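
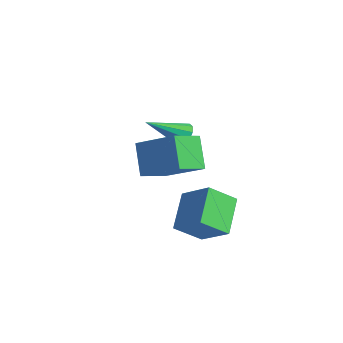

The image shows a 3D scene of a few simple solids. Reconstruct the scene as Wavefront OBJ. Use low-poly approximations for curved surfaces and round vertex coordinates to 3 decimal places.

v 0.687 0.097 -1.701
v 2.024 0.454 -0.73
v 1.052 1.226 -2.618
v 2.389 1.583 -1.648
v 1.731 -1.063 -2.712
v 3.068 -0.706 -1.742
v 2.096 0.066 -3.63
v 3.433 0.423 -2.659
v 0.634 -2.081 2.039
v 2.3 -1.406 3.085
v 0.461 -0.762 1.463
v 2.127 -0.086 2.51
v 1.573 -2.494 0.81
v 3.239 -1.818 1.857
v 1.4 -1.174 0.235
v 3.066 -0.499 1.281
v -2.124 2.213 -0.424
v -1.934 2.484 0.112
v -2.756 0.667 0.584
v -2.302 2.592 0.047
v -2.602 2.555 -0.198
v -2.72 2.387 -0.53
v -2.61 2.153 -0.82
v -2.314 1.941 -0.959
v -1.946 1.833 -0.894
v -1.645 1.87 -0.649
v -1.528 2.038 -0.317
v -1.638 2.272 -0.027
f 2 4 1
f 5 2 1
f 1 4 3
f 3 5 1
f 2 8 4
f 6 2 5
f 6 8 2
f 4 8 3
f 7 5 3
f 3 8 7
f 7 6 5
f 8 6 7
f 10 12 9
f 13 10 9
f 9 12 11
f 11 13 9
f 10 16 12
f 14 10 13
f 14 16 10
f 12 16 11
f 15 13 11
f 11 16 15
f 15 14 13
f 16 14 15
f 18 17 20
f 18 20 19
f 20 17 21
f 20 21 19
f 21 17 22
f 21 22 19
f 22 17 23
f 22 23 19
f 23 17 24
f 23 24 19
f 24 17 25
f 24 25 19
f 25 17 26
f 25 26 19
f 26 17 27
f 26 27 19
f 27 17 28
f 27 28 19
f 28 17 18
f 28 18 19



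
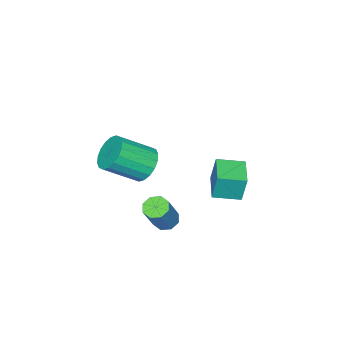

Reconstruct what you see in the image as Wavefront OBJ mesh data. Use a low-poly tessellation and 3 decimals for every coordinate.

v 3.118 1.305 0.17
v 3.732 1.143 -0.679
v 5.096 0.032 0.522
v 4.482 0.195 1.37
v 3.903 1.545 -0.501
v 5.267 0.434 0.7
v 3.918 1.9 -0.19
v 5.283 0.789 1.01
v 3.775 2.137 0.192
v 5.14 1.026 1.392
v 3.502 2.209 0.569
v 4.866 1.098 1.77
v 3.153 2.102 0.868
v 4.517 0.992 2.068
v 2.796 1.838 1.028
v 4.161 0.727 2.229
v 2.504 1.468 1.018
v 3.868 0.357 2.219
v 2.333 1.066 0.84
v 3.697 -0.045 2.041
v 2.317 0.711 0.53
v 3.682 -0.4 1.73
v 2.46 0.474 0.148
v 3.825 -0.637 1.348
v 2.734 0.402 -0.23
v 4.098 -0.709 0.971
v 3.083 0.508 -0.528
v 4.447 -0.602 0.672
v 3.439 0.773 -0.689
v 4.804 -0.338 0.512
v 3.018 2.492 -3.476
v 3.594 2.632 -3.848
v 4.698 2.909 -2.036
v 4.122 2.768 -1.664
v 3.306 3.072 -3.741
v 4.411 3.349 -1.929
v 2.85 3.171 -3.478
v 3.955 3.448 -1.666
v 2.492 2.873 -3.214
v 3.597 3.149 -1.402
v 2.442 2.351 -3.104
v 3.546 2.628 -1.292
v 2.729 1.911 -3.211
v 3.834 2.188 -1.399
v 3.185 1.812 -3.474
v 4.29 2.089 -1.662
v 3.543 2.111 -3.738
v 4.648 2.387 -1.926
v -3.004 2.503 -4.287
v -3.055 2.803 -2.675
v -1.705 3.602 -4.45
v -1.756 3.903 -2.839
v -2.004 1.357 -4.041
v -2.055 1.658 -2.43
v -0.705 2.457 -4.205
v -0.756 2.757 -2.593
f 2 1 5
f 2 5 3
f 3 5 6
f 3 6 4
f 5 1 7
f 5 7 6
f 6 7 8
f 6 8 4
f 7 1 9
f 7 9 8
f 8 9 10
f 8 10 4
f 9 1 11
f 9 11 10
f 10 11 12
f 10 12 4
f 11 1 13
f 11 13 12
f 12 13 14
f 12 14 4
f 13 1 15
f 13 15 14
f 14 15 16
f 14 16 4
f 15 1 17
f 15 17 16
f 16 17 18
f 16 18 4
f 17 1 19
f 17 19 18
f 18 19 20
f 18 20 4
f 19 1 21
f 19 21 20
f 20 21 22
f 20 22 4
f 21 1 23
f 21 23 22
f 22 23 24
f 22 24 4
f 23 1 25
f 23 25 24
f 24 25 26
f 24 26 4
f 25 1 27
f 25 27 26
f 26 27 28
f 26 28 4
f 27 1 29
f 27 29 28
f 28 29 30
f 28 30 4
f 29 1 2
f 29 2 30
f 30 2 3
f 30 3 4
f 32 31 35
f 32 35 33
f 33 35 36
f 33 36 34
f 35 31 37
f 35 37 36
f 36 37 38
f 36 38 34
f 37 31 39
f 37 39 38
f 38 39 40
f 38 40 34
f 39 31 41
f 39 41 40
f 40 41 42
f 40 42 34
f 41 31 43
f 41 43 42
f 42 43 44
f 42 44 34
f 43 31 45
f 43 45 44
f 44 45 46
f 44 46 34
f 45 31 47
f 45 47 46
f 46 47 48
f 46 48 34
f 47 31 32
f 47 32 48
f 48 32 33
f 48 33 34
f 50 52 49
f 53 50 49
f 49 52 51
f 51 53 49
f 50 56 52
f 54 50 53
f 54 56 50
f 52 56 51
f 55 53 51
f 51 56 55
f 55 54 53
f 56 54 55



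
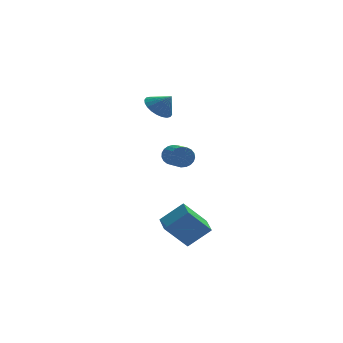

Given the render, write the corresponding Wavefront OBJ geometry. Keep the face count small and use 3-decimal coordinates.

v 0.3 -2.284 -5.006
v -0.995 -2.367 -3.51
v 0.274 -0.975 -4.955
v -1.02 -1.058 -3.459
v 1.6 -2.302 -3.881
v 0.306 -2.385 -2.385
v 1.575 -0.993 -3.83
v 0.28 -1.076 -2.334
v 0.608 3.785 -0.838
v 0.894 4.03 -0.212
v 1.138 2.579 0.243
v 0.852 2.335 -0.382
v 0.6 4.003 -0.141
v 0.844 2.552 0.315
v 0.308 3.938 -0.19
v 0.552 2.487 0.265
v 0.067 3.847 -0.351
v 0.311 2.396 0.104
v -0.08 3.745 -0.596
v 0.164 2.295 -0.141
v -0.108 3.651 -0.883
v 0.136 2.2 -0.428
v -0.012 3.579 -1.162
v 0.232 2.128 -0.707
v 0.19 3.543 -1.385
v 0.435 2.092 -0.93
v 0.466 3.549 -1.514
v 0.71 2.098 -1.058
v 0.765 3.596 -1.525
v 1.009 2.145 -1.07
v 1.038 3.676 -1.418
v 1.282 2.225 -0.962
v 1.236 3.774 -1.21
v 1.48 2.323 -0.754
v 1.326 3.875 -0.938
v 1.57 2.424 -0.482
v 1.291 3.96 -0.648
v 1.535 2.509 -0.193
v 1.138 4.015 -0.392
v 1.383 2.564 0.064
v -0.362 3.196 3.211
v 0.237 2.761 2.6
v 0.322 2.824 4.149
v 0.391 3.102 2.623
v 0.43 3.457 2.736
v 0.348 3.772 2.92
v 0.159 4 3.149
v -0.11 4.105 3.388
v -0.418 4.072 3.599
v -0.717 3.906 3.751
v -0.962 3.632 3.821
v -1.116 3.291 3.798
v -1.155 2.936 3.686
v -1.073 2.62 3.501
v -0.884 2.392 3.272
v -0.614 2.287 3.034
v -0.307 2.32 2.823
v -0.008 2.486 2.67
f 2 4 1
f 5 2 1
f 1 4 3
f 3 5 1
f 2 8 4
f 6 2 5
f 6 8 2
f 4 8 3
f 7 5 3
f 3 8 7
f 7 6 5
f 8 6 7
f 10 9 13
f 10 13 11
f 11 13 14
f 11 14 12
f 13 9 15
f 13 15 14
f 14 15 16
f 14 16 12
f 15 9 17
f 15 17 16
f 16 17 18
f 16 18 12
f 17 9 19
f 17 19 18
f 18 19 20
f 18 20 12
f 19 9 21
f 19 21 20
f 20 21 22
f 20 22 12
f 21 9 23
f 21 23 22
f 22 23 24
f 22 24 12
f 23 9 25
f 23 25 24
f 24 25 26
f 24 26 12
f 25 9 27
f 25 27 26
f 26 27 28
f 26 28 12
f 27 9 29
f 27 29 28
f 28 29 30
f 28 30 12
f 29 9 31
f 29 31 30
f 30 31 32
f 30 32 12
f 31 9 33
f 31 33 32
f 32 33 34
f 32 34 12
f 33 9 35
f 33 35 34
f 34 35 36
f 34 36 12
f 35 9 37
f 35 37 36
f 36 37 38
f 36 38 12
f 37 9 39
f 37 39 38
f 38 39 40
f 38 40 12
f 39 9 10
f 39 10 40
f 40 10 11
f 40 11 12
f 42 41 44
f 42 44 43
f 44 41 45
f 44 45 43
f 45 41 46
f 45 46 43
f 46 41 47
f 46 47 43
f 47 41 48
f 47 48 43
f 48 41 49
f 48 49 43
f 49 41 50
f 49 50 43
f 50 41 51
f 50 51 43
f 51 41 52
f 51 52 43
f 52 41 53
f 52 53 43
f 53 41 54
f 53 54 43
f 54 41 55
f 54 55 43
f 55 41 56
f 55 56 43
f 56 41 57
f 56 57 43
f 57 41 58
f 57 58 43
f 58 41 42
f 58 42 43



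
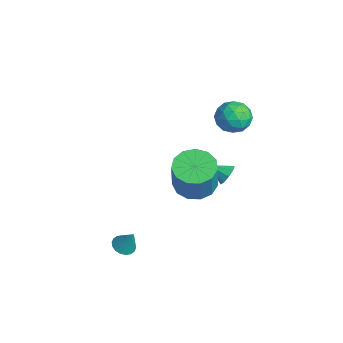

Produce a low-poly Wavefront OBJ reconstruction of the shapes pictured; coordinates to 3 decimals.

v 1.282 -3.222 -4.44
v 1.774 -3.55 -4.542
v 1.738 -2.878 -3.34
v 1.839 -3.312 -4.643
v 1.794 -3.056 -4.705
v 1.647 -2.833 -4.714
v 1.428 -2.687 -4.668
v 1.18 -2.647 -4.578
v 0.952 -2.721 -4.46
v 0.79 -2.895 -4.339
v 0.725 -3.133 -4.237
v 0.77 -3.389 -4.176
v 0.917 -3.612 -4.167
v 1.136 -3.757 -4.212
v 1.384 -3.797 -4.302
v 1.612 -3.723 -4.42
v 0.298 0.583 -1.741
v 1.287 0.506 -2.142
v 2.011 0.219 -0.3
v 1.022 0.297 0.101
v 1.2 1.089 -2.017
v 1.924 0.803 -0.175
v 0.826 1.512 -1.804
v 1.55 1.225 0.038
v 0.285 1.64 -1.571
v 1.009 1.353 0.271
v -0.253 1.432 -1.393
v 0.472 1.145 0.45
v -0.615 0.955 -1.324
v 0.109 0.668 0.518
v -0.687 0.36 -1.389
v 0.037 0.073 0.454
v -0.447 -0.164 -1.565
v 0.277 -0.451 0.278
v 0.03 -0.451 -1.797
v 0.754 -0.738 0.045
v 0.592 -0.409 -2.011
v 1.316 -0.696 -0.169
v 1.06 -0.053 -2.14
v 1.785 -0.339 -0.298
v -0.12 3.403 2.441
v 0.618 3.097 1.953
v -0.698 2.003 2.447
v 0.04 1.697 1.959
v 0.147 1.97 2.848
v 0.504 2.835 2.844
v -0.584 2.265 1.556
v -0.227 3.13 1.552
v 0.331 2.393 1.406
v 0.783 2.211 2.205
v -0.863 2.889 2.195
v -0.411 2.707 2.994
v 0.3 3.373 2.196
v -0.38 1.727 2.204
v -0.317 1.888 2.726
v 0.117 1.707 2.44
v 0.233 3.219 2.72
v 0.666 3.039 2.433
v 0.39 2.376 2.96
v -0.746 2.061 1.967
v -0.313 1.881 1.68
v -0.197 3.393 1.96
v 0.237 3.212 1.674
v -0.47 2.724 1.44
v 0.564 2.779 1.588
v 0.225 1.956 1.592
v -0.142 2.291 1.355
v 0.068 2.799 1.352
v 0.83 2.672 2.058
v 0.491 1.849 2.062
v 0.554 2.009 2.584
v 0.763 2.518 2.582
v 0.661 2.258 1.736
v -0.571 3.251 2.338
v -0.91 2.428 2.342
v -0.843 2.582 1.818
v -0.634 3.091 1.816
v -0.305 3.144 2.808
v -0.644 2.321 2.812
v -0.148 2.301 3.048
v 0.062 2.809 3.045
v -0.741 2.842 2.664
v -1.913 3.03 -3.725
v -1.62 3.197 -3.181
v -2.427 2.27 -3.215
v -1.994 3.421 -3.225
v -2.329 3.462 -3.503
v -2.47 3.3 -3.885
v -2.35 3.012 -4.192
v -2.025 2.732 -4.281
v -1.648 2.592 -4.109
v -1.394 2.656 -3.758
v -1.383 2.895 -3.392
f 2 1 4
f 2 4 3
f 4 1 5
f 4 5 3
f 5 1 6
f 5 6 3
f 6 1 7
f 6 7 3
f 7 1 8
f 7 8 3
f 8 1 9
f 8 9 3
f 9 1 10
f 9 10 3
f 10 1 11
f 10 11 3
f 11 1 12
f 11 12 3
f 12 1 13
f 12 13 3
f 13 1 14
f 13 14 3
f 14 1 15
f 14 15 3
f 15 1 16
f 15 16 3
f 16 1 2
f 16 2 3
f 18 17 21
f 18 21 19
f 19 21 22
f 19 22 20
f 21 17 23
f 21 23 22
f 22 23 24
f 22 24 20
f 23 17 25
f 23 25 24
f 24 25 26
f 24 26 20
f 25 17 27
f 25 27 26
f 26 27 28
f 26 28 20
f 27 17 29
f 27 29 28
f 28 29 30
f 28 30 20
f 29 17 31
f 29 31 30
f 30 31 32
f 30 32 20
f 31 17 33
f 31 33 32
f 32 33 34
f 32 34 20
f 33 17 35
f 33 35 34
f 34 35 36
f 34 36 20
f 35 17 37
f 35 37 36
f 36 37 38
f 36 38 20
f 37 17 39
f 37 39 38
f 38 39 40
f 38 40 20
f 39 17 18
f 39 18 40
f 40 18 19
f 40 19 20
f 41 78 57
f 78 52 81
f 57 81 46
f 78 81 57
f 41 57 53
f 57 46 58
f 53 58 42
f 57 58 53
f 41 53 62
f 53 42 63
f 62 63 48
f 53 63 62
f 41 62 74
f 62 48 77
f 74 77 51
f 62 77 74
f 41 74 78
f 74 51 82
f 78 82 52
f 74 82 78
f 42 58 69
f 58 46 72
f 69 72 50
f 58 72 69
f 46 81 59
f 81 52 80
f 59 80 45
f 81 80 59
f 52 82 79
f 82 51 75
f 79 75 43
f 82 75 79
f 51 77 76
f 77 48 64
f 76 64 47
f 77 64 76
f 48 63 68
f 63 42 65
f 68 65 49
f 63 65 68
f 44 70 56
f 70 50 71
f 56 71 45
f 70 71 56
f 44 56 54
f 56 45 55
f 54 55 43
f 56 55 54
f 44 54 61
f 54 43 60
f 61 60 47
f 54 60 61
f 44 61 66
f 61 47 67
f 66 67 49
f 61 67 66
f 44 66 70
f 66 49 73
f 70 73 50
f 66 73 70
f 45 71 59
f 71 50 72
f 59 72 46
f 71 72 59
f 43 55 79
f 55 45 80
f 79 80 52
f 55 80 79
f 47 60 76
f 60 43 75
f 76 75 51
f 60 75 76
f 49 67 68
f 67 47 64
f 68 64 48
f 67 64 68
f 50 73 69
f 73 49 65
f 69 65 42
f 73 65 69
f 84 83 86
f 84 86 85
f 86 83 87
f 86 87 85
f 87 83 88
f 87 88 85
f 88 83 89
f 88 89 85
f 89 83 90
f 89 90 85
f 90 83 91
f 90 91 85
f 91 83 92
f 91 92 85
f 92 83 93
f 92 93 85
f 93 83 84
f 93 84 85



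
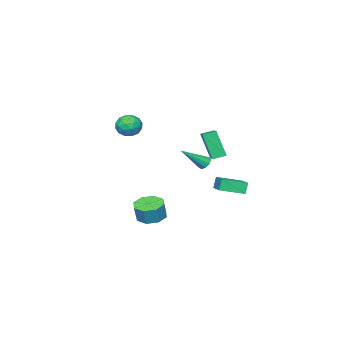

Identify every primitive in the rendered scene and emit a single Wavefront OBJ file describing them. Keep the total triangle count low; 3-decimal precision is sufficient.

v -3.058 -1.869 -1.014
v -2.707 -1.801 -1.377
v -1.682 -2.511 0.194
v -2.739 -1.51 -1.187
v -2.92 -1.388 -0.915
v -3.165 -1.49 -0.689
v -3.361 -1.769 -0.616
v -3.414 -2.095 -0.728
v -3.301 -2.315 -0.974
v -3.074 -2.326 -1.239
v -2.839 -2.123 -1.398
v 3.848 -0.524 3.959
v 4.135 -1.014 4.536
v 3.505 -1.566 3.244
v 3.792 -2.056 3.821
v 3.126 -1.617 3.958
v 3.338 -0.973 4.4
v 4.302 -1.607 3.38
v 4.514 -0.963 3.822
v 4.416 -1.683 4.178
v 3.689 -1.689 4.535
v 3.951 -0.891 3.245
v 3.224 -0.897 3.602
v 4.021 -0.677 4.31
v 3.619 -1.903 3.47
v 3.227 -1.645 3.55
v 3.396 -1.933 3.889
v 3.553 -0.653 4.23
v 3.722 -0.941 4.569
v 3.129 -1.296 4.23
v 3.918 -1.639 3.211
v 4.087 -1.927 3.55
v 4.244 -0.647 3.891
v 4.413 -0.935 4.23
v 4.511 -1.284 3.55
v 4.356 -1.359 4.439
v 4.154 -1.972 4.019
v 4.454 -1.708 3.76
v 4.578 -1.329 4.019
v 3.928 -1.362 4.649
v 3.727 -1.975 4.229
v 3.335 -1.717 4.309
v 3.46 -1.338 4.569
v 4.094 -1.756 4.439
v 3.913 -0.605 3.551
v 3.712 -1.218 3.131
v 4.18 -1.242 3.211
v 4.305 -0.863 3.471
v 3.486 -0.608 3.761
v 3.284 -1.221 3.341
v 3.062 -1.251 3.761
v 3.186 -0.872 4.02
v 3.546 -0.824 3.341
v -3.373 0.522 -2.755
v -3.665 0.464 -1.991
v -2.251 1.958 -2.219
v -2.542 1.9 -1.455
v -2.258 -0.48 -2.405
v -2.549 -0.538 -1.641
v -1.135 0.956 -1.869
v -1.427 0.898 -1.105
v -2.094 0.474 0.536
v -2.045 -0.26 2.255
v -1.352 1.302 0.868
v -1.304 0.568 2.588
v -1.456 -0.008 0.312
v -1.408 -0.742 2.032
v -0.715 0.82 0.645
v -0.666 0.086 2.364
v 0.393 -2.882 -4.549
v 1.211 -2.531 -4.82
v 1.544 -2.446 -3.701
v 0.727 -2.798 -3.431
v 0.72 -2.027 -4.711
v 1.053 -1.942 -3.593
v 0.038 -2.024 -4.508
v 0.371 -1.939 -3.39
v -0.436 -2.524 -4.329
v -0.103 -2.439 -3.211
v -0.424 -3.234 -4.279
v -0.091 -3.149 -3.16
v 0.067 -3.738 -4.387
v 0.4 -3.653 -3.269
v 0.749 -3.741 -4.59
v 1.082 -3.656 -3.472
v 1.223 -3.241 -4.769
v 1.556 -3.156 -3.651
f 2 1 4
f 2 4 3
f 4 1 5
f 4 5 3
f 5 1 6
f 5 6 3
f 6 1 7
f 6 7 3
f 7 1 8
f 7 8 3
f 8 1 9
f 8 9 3
f 9 1 10
f 9 10 3
f 10 1 11
f 10 11 3
f 11 1 2
f 11 2 3
f 12 49 28
f 49 23 52
f 28 52 17
f 49 52 28
f 12 28 24
f 28 17 29
f 24 29 13
f 28 29 24
f 12 24 33
f 24 13 34
f 33 34 19
f 24 34 33
f 12 33 45
f 33 19 48
f 45 48 22
f 33 48 45
f 12 45 49
f 45 22 53
f 49 53 23
f 45 53 49
f 13 29 40
f 29 17 43
f 40 43 21
f 29 43 40
f 17 52 30
f 52 23 51
f 30 51 16
f 52 51 30
f 23 53 50
f 53 22 46
f 50 46 14
f 53 46 50
f 22 48 47
f 48 19 35
f 47 35 18
f 48 35 47
f 19 34 39
f 34 13 36
f 39 36 20
f 34 36 39
f 15 41 27
f 41 21 42
f 27 42 16
f 41 42 27
f 15 27 25
f 27 16 26
f 25 26 14
f 27 26 25
f 15 25 32
f 25 14 31
f 32 31 18
f 25 31 32
f 15 32 37
f 32 18 38
f 37 38 20
f 32 38 37
f 15 37 41
f 37 20 44
f 41 44 21
f 37 44 41
f 16 42 30
f 42 21 43
f 30 43 17
f 42 43 30
f 14 26 50
f 26 16 51
f 50 51 23
f 26 51 50
f 18 31 47
f 31 14 46
f 47 46 22
f 31 46 47
f 20 38 39
f 38 18 35
f 39 35 19
f 38 35 39
f 21 44 40
f 44 20 36
f 40 36 13
f 44 36 40
f 55 57 54
f 58 55 54
f 54 57 56
f 56 58 54
f 55 61 57
f 59 55 58
f 59 61 55
f 57 61 56
f 60 58 56
f 56 61 60
f 60 59 58
f 61 59 60
f 63 65 62
f 66 63 62
f 62 65 64
f 64 66 62
f 63 69 65
f 67 63 66
f 67 69 63
f 65 69 64
f 68 66 64
f 64 69 68
f 68 67 66
f 69 67 68
f 71 70 74
f 71 74 72
f 72 74 75
f 72 75 73
f 74 70 76
f 74 76 75
f 75 76 77
f 75 77 73
f 76 70 78
f 76 78 77
f 77 78 79
f 77 79 73
f 78 70 80
f 78 80 79
f 79 80 81
f 79 81 73
f 80 70 82
f 80 82 81
f 81 82 83
f 81 83 73
f 82 70 84
f 82 84 83
f 83 84 85
f 83 85 73
f 84 70 86
f 84 86 85
f 85 86 87
f 85 87 73
f 86 70 71
f 86 71 87
f 87 71 72
f 87 72 73



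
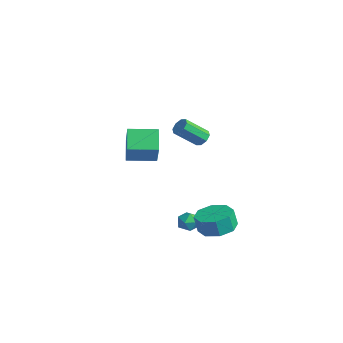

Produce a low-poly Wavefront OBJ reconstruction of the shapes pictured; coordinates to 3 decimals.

v 3.737 -1.824 -3.512
v 4.679 -2.329 -3.456
v 4.524 -2.5 -2.411
v 3.583 -1.996 -2.468
v 4.745 -1.525 -3.314
v 4.591 -1.697 -2.269
v 4.221 -0.897 -3.289
v 4.066 -1.068 -2.244
v 3.414 -0.811 -3.394
v 3.259 -0.983 -2.349
v 2.796 -1.32 -3.569
v 2.641 -1.491 -2.524
v 2.729 -2.123 -3.711
v 2.575 -2.295 -2.666
v 3.254 -2.752 -3.736
v 3.099 -2.923 -2.691
v 4.061 -2.837 -3.631
v 3.906 -3.009 -2.586
v 2.175 -2.402 -3.615
v 2.851 -2.428 -3.711
v 2.229 -3.312 -2.989
v 2.905 -3.338 -3.085
v 2.633 -2.838 -2.707
v 2.599 -2.275 -3.095
v 2.481 -3.465 -3.605
v 2.447 -2.902 -3.993
v 3.04 -3.085 -3.705
v 3.134 -2.698 -3.15
v 1.946 -3.042 -3.55
v 2.04 -2.655 -2.995
v 3.314 -2.537 3.287
v 3.836 -2.64 3.38
v 3.428 -3.766 4.425
v 2.906 -3.663 4.333
v 3.685 -2.35 3.633
v 3.277 -3.477 4.678
v 3.316 -2.17 3.683
v 2.909 -3.296 4.729
v 2.946 -2.204 3.502
v 2.539 -3.331 4.548
v 2.792 -2.434 3.195
v 2.384 -3.56 4.24
v 2.943 -2.723 2.942
v 2.535 -3.85 3.987
v 3.311 -2.904 2.891
v 2.904 -4.03 3.937
v 3.681 -2.869 3.072
v 3.274 -3.996 4.118
v -0.643 -4.714 0.313
v 0.256 -5.165 1.769
v -1.667 -4.067 1.146
v -0.768 -4.518 2.602
v 0.188 -3.302 0.238
v 1.087 -3.753 1.694
v -0.836 -2.655 1.071
v 0.063 -3.106 2.527
f 2 1 5
f 2 5 3
f 3 5 6
f 3 6 4
f 5 1 7
f 5 7 6
f 6 7 8
f 6 8 4
f 7 1 9
f 7 9 8
f 8 9 10
f 8 10 4
f 9 1 11
f 9 11 10
f 10 11 12
f 10 12 4
f 11 1 13
f 11 13 12
f 12 13 14
f 12 14 4
f 13 1 15
f 13 15 14
f 14 15 16
f 14 16 4
f 15 1 17
f 15 17 16
f 16 17 18
f 16 18 4
f 17 1 2
f 17 2 18
f 18 2 3
f 18 3 4
f 19 30 24
f 19 24 20
f 19 20 26
f 19 26 29
f 19 29 30
f 20 24 28
f 24 30 23
f 30 29 21
f 29 26 25
f 26 20 27
f 22 28 23
f 22 23 21
f 22 21 25
f 22 25 27
f 22 27 28
f 23 28 24
f 21 23 30
f 25 21 29
f 27 25 26
f 28 27 20
f 32 31 35
f 32 35 33
f 33 35 36
f 33 36 34
f 35 31 37
f 35 37 36
f 36 37 38
f 36 38 34
f 37 31 39
f 37 39 38
f 38 39 40
f 38 40 34
f 39 31 41
f 39 41 40
f 40 41 42
f 40 42 34
f 41 31 43
f 41 43 42
f 42 43 44
f 42 44 34
f 43 31 45
f 43 45 44
f 44 45 46
f 44 46 34
f 45 31 47
f 45 47 46
f 46 47 48
f 46 48 34
f 47 31 32
f 47 32 48
f 48 32 33
f 48 33 34
f 50 52 49
f 53 50 49
f 49 52 51
f 51 53 49
f 50 56 52
f 54 50 53
f 54 56 50
f 52 56 51
f 55 53 51
f 51 56 55
f 55 54 53
f 56 54 55



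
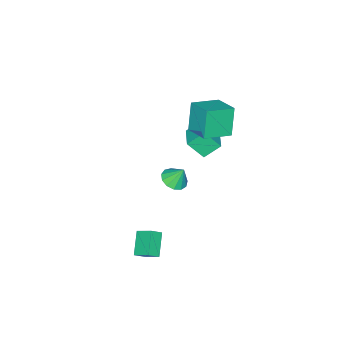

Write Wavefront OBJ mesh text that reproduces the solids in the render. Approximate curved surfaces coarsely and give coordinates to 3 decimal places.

v 1.393 -0.136 0.703
v 1.789 -0.778 1.094
v 1.207 0.416 1.797
v 2.127 -0.456 0.988
v 2.231 -0.032 0.792
v 2.07 0.359 0.567
v 1.693 0.593 0.386
v 1.221 0.595 0.305
v 0.803 0.365 0.35
v 0.573 -0.024 0.508
v 0.603 -0.449 0.727
v 0.883 -0.774 0.938
v 1.325 -0.897 1.075
v -3.415 -0.777 1.665
v -4.129 -1.134 3.51
v -2.834 0.808 2.196
v -3.548 0.452 4.041
v -1.752 -1.552 2.159
v -2.466 -1.908 4.004
v -1.171 0.034 2.69
v -1.885 -0.323 4.535
v 4.071 -0.223 -4.757
v 2.952 -0.903 -3.77
v 4.021 0.815 -4.1
v 2.901 0.136 -3.113
v 4.699 -0.516 -4.247
v 3.579 -1.195 -3.26
v 4.648 0.523 -3.59
v 3.529 -0.157 -2.603
v -4.351 -2.446 -1.758
v -3.873 -3.364 -0.631
v -5.15 -1.764 -0.863
v -4.672 -2.682 0.264
v -3.048 -1.358 -1.424
v -2.57 -2.276 -0.297
v -3.847 -0.676 -0.529
v -3.369 -1.594 0.598
f 2 1 4
f 2 4 3
f 4 1 5
f 4 5 3
f 5 1 6
f 5 6 3
f 6 1 7
f 6 7 3
f 7 1 8
f 7 8 3
f 8 1 9
f 8 9 3
f 9 1 10
f 9 10 3
f 10 1 11
f 10 11 3
f 11 1 12
f 11 12 3
f 12 1 13
f 12 13 3
f 13 1 2
f 13 2 3
f 15 17 14
f 18 15 14
f 14 17 16
f 16 18 14
f 15 21 17
f 19 15 18
f 19 21 15
f 17 21 16
f 20 18 16
f 16 21 20
f 20 19 18
f 21 19 20
f 23 25 22
f 26 23 22
f 22 25 24
f 24 26 22
f 23 29 25
f 27 23 26
f 27 29 23
f 25 29 24
f 28 26 24
f 24 29 28
f 28 27 26
f 29 27 28
f 31 33 30
f 34 31 30
f 30 33 32
f 32 34 30
f 31 37 33
f 35 31 34
f 35 37 31
f 33 37 32
f 36 34 32
f 32 37 36
f 36 35 34
f 37 35 36



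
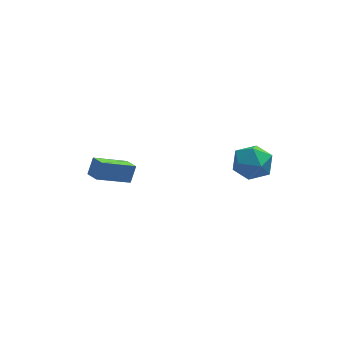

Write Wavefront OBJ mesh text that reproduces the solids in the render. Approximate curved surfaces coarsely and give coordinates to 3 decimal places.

v -4.743 1.716 -2.436
v -4.392 2.175 -1.547
v -5.116 2.553 -2.721
v -4.765 3.012 -1.833
v -2.955 2.188 -3.387
v -2.604 2.647 -2.499
v -3.328 3.025 -3.673
v -2.977 3.484 -2.784
v 1.964 -2.88 2.621
v 2.986 -3.269 2.623
v 1.434 -4.271 3.577
v 2.456 -4.66 3.579
v 2.214 -3.752 4.14
v 2.542 -2.893 3.549
v 1.878 -4.647 2.651
v 2.206 -3.788 2.06
v 2.933 -4.361 2.642
v 3.141 -3.808 3.562
v 1.279 -3.732 2.638
v 1.487 -3.179 3.558
f 2 4 1
f 5 2 1
f 1 4 3
f 3 5 1
f 2 8 4
f 6 2 5
f 6 8 2
f 4 8 3
f 7 5 3
f 3 8 7
f 7 6 5
f 8 6 7
f 9 20 14
f 9 14 10
f 9 10 16
f 9 16 19
f 9 19 20
f 10 14 18
f 14 20 13
f 20 19 11
f 19 16 15
f 16 10 17
f 12 18 13
f 12 13 11
f 12 11 15
f 12 15 17
f 12 17 18
f 13 18 14
f 11 13 20
f 15 11 19
f 17 15 16
f 18 17 10



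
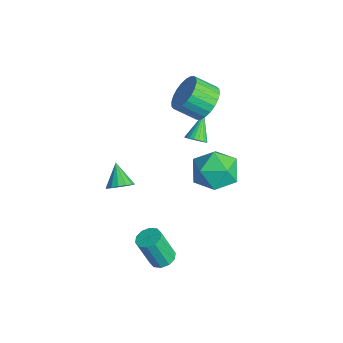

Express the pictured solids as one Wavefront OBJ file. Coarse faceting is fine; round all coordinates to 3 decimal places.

v -0.807 2.34 -0.417
v -0.174 2.73 -1.247
v 0.454 1.11 -0.033
v 1.087 1.5 -0.863
v 0.921 2.119 0.048
v 0.141 2.879 -0.189
v 0.139 0.961 -1.091
v -0.641 1.721 -1.328
v 0.41 1.877 -1.664
v 0.894 2.593 -0.96
v -0.614 1.247 -0.32
v -0.13 1.963 0.384
v 2.093 -1.197 -3.529
v 2.606 -1.467 -3.54
v 2.36 -1.992 -2.081
v 1.847 -1.723 -2.071
v 2.658 -1.136 -3.412
v 2.412 -1.661 -1.953
v 2.494 -0.829 -3.329
v 2.247 -1.354 -1.87
v 2.176 -0.662 -3.323
v 1.93 -1.187 -1.864
v 1.827 -0.7 -3.395
v 1.581 -1.225 -1.936
v 1.58 -0.928 -3.519
v 1.334 -1.453 -2.06
v 1.528 -1.259 -3.647
v 1.282 -1.784 -2.188
v 1.693 -1.566 -3.73
v 1.446 -2.091 -2.271
v 2.01 -1.733 -3.736
v 1.764 -2.258 -2.277
v 2.359 -1.695 -3.664
v 2.113 -2.22 -2.205
v -2.603 2.196 -1.341
v -2.344 2.004 -0.946
v -3.397 2.904 -0.479
v -2.234 2.18 -0.989
v -2.188 2.359 -1.093
v -2.213 2.51 -1.24
v -2.306 2.606 -1.404
v -2.45 2.632 -1.558
v -2.62 2.582 -1.674
v -2.787 2.466 -1.733
v -2.923 2.302 -1.724
v -3.003 2.121 -1.648
v -3.013 1.953 -1.52
v -2.953 1.826 -1.361
v -2.832 1.764 -1.198
v -2.672 1.776 -1.06
v -2.499 1.861 -0.971
v -1.271 -1.755 -1.727
v -0.932 -1.357 -1.393
v -2.169 -1.605 -0.993
v -1.081 -1.176 -1.613
v -1.28 -1.15 -1.863
v -1.477 -1.286 -2.076
v -1.619 -1.548 -2.196
v -1.667 -1.865 -2.19
v -1.609 -2.153 -2.06
v -1.46 -2.334 -1.841
v -1.261 -2.36 -1.591
v -1.064 -2.224 -1.378
v -0.922 -1.962 -1.258
v -0.874 -1.645 -1.263
v -3.028 2.882 0.621
v -2.632 2.253 0.078
v -3.076 1.37 0.776
v -3.472 1.998 1.319
v -2.372 2.312 0.318
v -2.816 1.429 1.016
v -2.211 2.458 0.605
v -2.655 1.575 1.303
v -2.176 2.668 0.894
v -2.62 1.785 1.592
v -2.269 2.911 1.141
v -2.713 2.028 1.839
v -2.479 3.149 1.309
v -2.923 2.266 2.007
v -2.772 3.347 1.372
v -3.216 2.464 2.07
v -3.104 3.473 1.321
v -3.548 2.59 2.019
v -3.424 3.51 1.164
v -3.868 2.627 1.862
v -3.684 3.451 0.924
v -4.128 2.568 1.622
v -3.845 3.305 0.637
v -4.289 2.422 1.335
v -3.88 3.095 0.348
v -4.324 2.212 1.046
v -3.787 2.852 0.101
v -4.231 1.969 0.799
v -3.577 2.614 -0.067
v -4.021 1.731 0.631
v -3.284 2.416 -0.13
v -3.728 1.533 0.568
v -2.952 2.29 -0.079
v -3.396 1.407 0.619
f 1 12 6
f 1 6 2
f 1 2 8
f 1 8 11
f 1 11 12
f 2 6 10
f 6 12 5
f 12 11 3
f 11 8 7
f 8 2 9
f 4 10 5
f 4 5 3
f 4 3 7
f 4 7 9
f 4 9 10
f 5 10 6
f 3 5 12
f 7 3 11
f 9 7 8
f 10 9 2
f 14 13 17
f 14 17 15
f 15 17 18
f 15 18 16
f 17 13 19
f 17 19 18
f 18 19 20
f 18 20 16
f 19 13 21
f 19 21 20
f 20 21 22
f 20 22 16
f 21 13 23
f 21 23 22
f 22 23 24
f 22 24 16
f 23 13 25
f 23 25 24
f 24 25 26
f 24 26 16
f 25 13 27
f 25 27 26
f 26 27 28
f 26 28 16
f 27 13 29
f 27 29 28
f 28 29 30
f 28 30 16
f 29 13 31
f 29 31 30
f 30 31 32
f 30 32 16
f 31 13 33
f 31 33 32
f 32 33 34
f 32 34 16
f 33 13 14
f 33 14 34
f 34 14 15
f 34 15 16
f 36 35 38
f 36 38 37
f 38 35 39
f 38 39 37
f 39 35 40
f 39 40 37
f 40 35 41
f 40 41 37
f 41 35 42
f 41 42 37
f 42 35 43
f 42 43 37
f 43 35 44
f 43 44 37
f 44 35 45
f 44 45 37
f 45 35 46
f 45 46 37
f 46 35 47
f 46 47 37
f 47 35 48
f 47 48 37
f 48 35 49
f 48 49 37
f 49 35 50
f 49 50 37
f 50 35 51
f 50 51 37
f 51 35 36
f 51 36 37
f 53 52 55
f 53 55 54
f 55 52 56
f 55 56 54
f 56 52 57
f 56 57 54
f 57 52 58
f 57 58 54
f 58 52 59
f 58 59 54
f 59 52 60
f 59 60 54
f 60 52 61
f 60 61 54
f 61 52 62
f 61 62 54
f 62 52 63
f 62 63 54
f 63 52 64
f 63 64 54
f 64 52 65
f 64 65 54
f 65 52 53
f 65 53 54
f 67 66 70
f 67 70 68
f 68 70 71
f 68 71 69
f 70 66 72
f 70 72 71
f 71 72 73
f 71 73 69
f 72 66 74
f 72 74 73
f 73 74 75
f 73 75 69
f 74 66 76
f 74 76 75
f 75 76 77
f 75 77 69
f 76 66 78
f 76 78 77
f 77 78 79
f 77 79 69
f 78 66 80
f 78 80 79
f 79 80 81
f 79 81 69
f 80 66 82
f 80 82 81
f 81 82 83
f 81 83 69
f 82 66 84
f 82 84 83
f 83 84 85
f 83 85 69
f 84 66 86
f 84 86 85
f 85 86 87
f 85 87 69
f 86 66 88
f 86 88 87
f 87 88 89
f 87 89 69
f 88 66 90
f 88 90 89
f 89 90 91
f 89 91 69
f 90 66 92
f 90 92 91
f 91 92 93
f 91 93 69
f 92 66 94
f 92 94 93
f 93 94 95
f 93 95 69
f 94 66 96
f 94 96 95
f 95 96 97
f 95 97 69
f 96 66 98
f 96 98 97
f 97 98 99
f 97 99 69
f 98 66 67
f 98 67 99
f 99 67 68
f 99 68 69



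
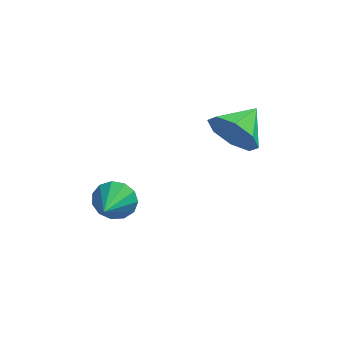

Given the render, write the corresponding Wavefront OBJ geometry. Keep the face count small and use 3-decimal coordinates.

v -0.217 -0.166 0.097
v 0.204 -0.079 -0.565
v 0.197 0.766 0.483
v -0.341 0.179 -0.603
v -0.814 0.235 -0.23
v -0.937 0.056 0.335
v -0.639 -0.253 0.76
v -0.093 -0.511 0.797
v 0.38 -0.567 0.424
v 0.503 -0.388 -0.14
v -2.739 -2.364 -1.266
v -2.448 -2.563 -1.751
v -2.701 -3.456 -0.794
v -2.211 -2.461 -1.533
v -2.142 -2.327 -1.23
v -2.262 -2.206 -0.938
v -2.535 -2.134 -0.751
v -2.872 -2.136 -0.727
v -3.167 -2.21 -0.874
v -3.326 -2.333 -1.146
v -3.299 -2.466 -1.456
v -3.095 -2.567 -1.705
v -2.777 -2.603 -1.815
f 2 1 4
f 2 4 3
f 4 1 5
f 4 5 3
f 5 1 6
f 5 6 3
f 6 1 7
f 6 7 3
f 7 1 8
f 7 8 3
f 8 1 9
f 8 9 3
f 9 1 10
f 9 10 3
f 10 1 2
f 10 2 3
f 12 11 14
f 12 14 13
f 14 11 15
f 14 15 13
f 15 11 16
f 15 16 13
f 16 11 17
f 16 17 13
f 17 11 18
f 17 18 13
f 18 11 19
f 18 19 13
f 19 11 20
f 19 20 13
f 20 11 21
f 20 21 13
f 21 11 22
f 21 22 13
f 22 11 23
f 22 23 13
f 23 11 12
f 23 12 13



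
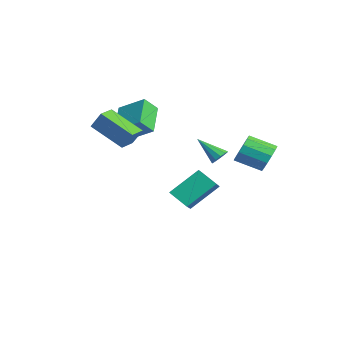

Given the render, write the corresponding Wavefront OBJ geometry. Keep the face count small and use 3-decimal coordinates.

v -2.183 0.701 -2.789
v -2.225 2.334 -1.375
v -3.145 1.218 -3.416
v -3.188 2.851 -2.002
v -1.312 1.389 -3.558
v -1.355 3.022 -2.144
v -2.275 1.906 -4.185
v -2.317 3.539 -2.771
v 3.288 4.179 1.349
v 3.744 4.302 2.103
v 3.048 3.064 2.725
v 2.592 2.941 1.971
v 3.32 4.564 2.15
v 2.624 3.327 2.773
v 2.885 4.704 1.943
v 2.189 3.467 2.566
v 2.578 4.678 1.547
v 1.882 3.44 2.17
v 2.497 4.493 1.088
v 1.801 3.255 1.711
v 2.666 4.208 0.712
v 1.971 2.97 1.335
v 3.034 3.914 0.538
v 2.338 2.676 1.161
v 3.481 3.704 0.621
v 2.786 2.467 1.244
v 3.868 3.645 0.935
v 3.172 2.407 1.558
v 4.07 3.755 1.381
v 3.374 2.518 2.003
v 4.024 4 1.816
v 3.328 2.763 2.439
v -1.216 3.16 -0.171
v -0.729 3.023 0.112
v -2.124 2.22 0.931
v -0.862 3.322 0.259
v -1.13 3.56 0.24
v -1.431 3.645 0.065
v -1.65 3.544 -0.2
v -1.703 3.298 -0.455
v -1.57 2.998 -0.601
v -1.302 2.761 -0.583
v -1.002 2.676 -0.408
v -0.783 2.776 -0.142
v -4.461 -0.614 2.039
v -4.308 -1.392 2.831
v -3.412 0.472 2.902
v -3.259 -0.305 3.694
v -2.881 -1.335 1.026
v -2.728 -2.112 1.818
v -1.832 -0.248 1.889
v -1.679 -1.026 2.681
v -1.612 -3.085 2.957
v -1.197 -2.662 3.92
v -0.252 -1.858 1.832
v 0.163 -1.435 2.795
v -0.903 -3.845 2.985
v -0.488 -3.422 3.948
v 0.457 -2.618 1.86
v 0.872 -2.195 2.823
f 2 4 1
f 5 2 1
f 1 4 3
f 3 5 1
f 2 8 4
f 6 2 5
f 6 8 2
f 4 8 3
f 7 5 3
f 3 8 7
f 7 6 5
f 8 6 7
f 10 9 13
f 10 13 11
f 11 13 14
f 11 14 12
f 13 9 15
f 13 15 14
f 14 15 16
f 14 16 12
f 15 9 17
f 15 17 16
f 16 17 18
f 16 18 12
f 17 9 19
f 17 19 18
f 18 19 20
f 18 20 12
f 19 9 21
f 19 21 20
f 20 21 22
f 20 22 12
f 21 9 23
f 21 23 22
f 22 23 24
f 22 24 12
f 23 9 25
f 23 25 24
f 24 25 26
f 24 26 12
f 25 9 27
f 25 27 26
f 26 27 28
f 26 28 12
f 27 9 29
f 27 29 28
f 28 29 30
f 28 30 12
f 29 9 31
f 29 31 30
f 30 31 32
f 30 32 12
f 31 9 10
f 31 10 32
f 32 10 11
f 32 11 12
f 34 33 36
f 34 36 35
f 36 33 37
f 36 37 35
f 37 33 38
f 37 38 35
f 38 33 39
f 38 39 35
f 39 33 40
f 39 40 35
f 40 33 41
f 40 41 35
f 41 33 42
f 41 42 35
f 42 33 43
f 42 43 35
f 43 33 44
f 43 44 35
f 44 33 34
f 44 34 35
f 46 48 45
f 49 46 45
f 45 48 47
f 47 49 45
f 46 52 48
f 50 46 49
f 50 52 46
f 48 52 47
f 51 49 47
f 47 52 51
f 51 50 49
f 52 50 51
f 54 56 53
f 57 54 53
f 53 56 55
f 55 57 53
f 54 60 56
f 58 54 57
f 58 60 54
f 56 60 55
f 59 57 55
f 55 60 59
f 59 58 57
f 60 58 59



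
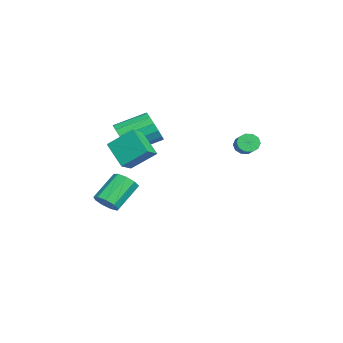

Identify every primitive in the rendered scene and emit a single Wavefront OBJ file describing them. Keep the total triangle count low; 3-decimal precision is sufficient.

v 0.691 -3.496 3.245
v 1.096 -3.04 2.491
v 0.654 -1.408 3.241
v 0.249 -1.864 3.995
v 0.616 -3.109 2.359
v 0.174 -1.477 3.109
v 0.157 -3.282 2.464
v -0.285 -1.65 3.214
v -0.16 -3.512 2.779
v -0.601 -1.88 3.529
v -0.248 -3.738 3.219
v -0.69 -2.106 3.969
v -0.085 -3.899 3.665
v -0.527 -2.267 4.415
v 0.286 -3.952 3.999
v -0.156 -2.32 4.749
v 0.766 -3.883 4.131
v 0.324 -2.251 4.881
v 1.225 -3.71 4.026
v 0.783 -2.078 4.776
v 1.541 -3.48 3.711
v 1.1 -1.848 4.461
v 1.63 -3.254 3.271
v 1.188 -1.622 4.021
v 1.467 -3.093 2.825
v 1.025 -1.461 3.575
v 2.773 -2.827 2.05
v 1.774 -3.626 3.108
v 2.852 -1.557 3.084
v 1.853 -2.356 4.142
v 3.507 -3.204 2.458
v 2.508 -4.003 3.516
v 3.586 -1.934 3.492
v 2.587 -2.733 4.55
v 1.346 -4.202 -0.937
v 1.918 -3.743 -0.781
v 0.866 -2.838 0.412
v 0.294 -3.298 0.257
v 1.641 -3.553 -1.169
v 0.589 -2.648 0.024
v 1.226 -3.667 -1.448
v 0.174 -2.763 -0.255
v 0.867 -4.032 -1.488
v -0.185 -3.127 -0.295
v 0.732 -4.476 -1.27
v -0.319 -3.571 -0.076
v 0.885 -4.792 -0.896
v -0.167 -3.888 0.298
v 1.253 -4.833 -0.541
v 0.201 -3.928 0.653
v 1.665 -4.578 -0.371
v 0.613 -3.673 0.822
v 1.927 -4.147 -0.466
v 0.875 -3.243 0.727
v 0.049 2.543 2.744
v 0.283 2.726 2.234
v 1.186 2.94 2.726
v 0.951 2.757 3.236
v 0.127 3.013 2.396
v 1.029 3.227 2.888
v -0.059 3.12 2.691
v 0.843 3.335 3.182
v -0.204 3.007 3.006
v 0.698 3.222 3.497
v -0.252 2.717 3.221
v 0.65 2.931 3.713
v -0.186 2.36 3.254
v 0.717 2.574 3.746
v -0.029 2.073 3.092
v 0.873 2.287 3.584
v 0.157 1.965 2.798
v 1.059 2.18 3.289
v 0.302 2.078 2.483
v 1.204 2.293 2.974
v 0.35 2.369 2.267
v 1.252 2.583 2.759
f 2 1 5
f 2 5 3
f 3 5 6
f 3 6 4
f 5 1 7
f 5 7 6
f 6 7 8
f 6 8 4
f 7 1 9
f 7 9 8
f 8 9 10
f 8 10 4
f 9 1 11
f 9 11 10
f 10 11 12
f 10 12 4
f 11 1 13
f 11 13 12
f 12 13 14
f 12 14 4
f 13 1 15
f 13 15 14
f 14 15 16
f 14 16 4
f 15 1 17
f 15 17 16
f 16 17 18
f 16 18 4
f 17 1 19
f 17 19 18
f 18 19 20
f 18 20 4
f 19 1 21
f 19 21 20
f 20 21 22
f 20 22 4
f 21 1 23
f 21 23 22
f 22 23 24
f 22 24 4
f 23 1 25
f 23 25 24
f 24 25 26
f 24 26 4
f 25 1 2
f 25 2 26
f 26 2 3
f 26 3 4
f 28 30 27
f 31 28 27
f 27 30 29
f 29 31 27
f 28 34 30
f 32 28 31
f 32 34 28
f 30 34 29
f 33 31 29
f 29 34 33
f 33 32 31
f 34 32 33
f 36 35 39
f 36 39 37
f 37 39 40
f 37 40 38
f 39 35 41
f 39 41 40
f 40 41 42
f 40 42 38
f 41 35 43
f 41 43 42
f 42 43 44
f 42 44 38
f 43 35 45
f 43 45 44
f 44 45 46
f 44 46 38
f 45 35 47
f 45 47 46
f 46 47 48
f 46 48 38
f 47 35 49
f 47 49 48
f 48 49 50
f 48 50 38
f 49 35 51
f 49 51 50
f 50 51 52
f 50 52 38
f 51 35 53
f 51 53 52
f 52 53 54
f 52 54 38
f 53 35 36
f 53 36 54
f 54 36 37
f 54 37 38
f 56 55 59
f 56 59 57
f 57 59 60
f 57 60 58
f 59 55 61
f 59 61 60
f 60 61 62
f 60 62 58
f 61 55 63
f 61 63 62
f 62 63 64
f 62 64 58
f 63 55 65
f 63 65 64
f 64 65 66
f 64 66 58
f 65 55 67
f 65 67 66
f 66 67 68
f 66 68 58
f 67 55 69
f 67 69 68
f 68 69 70
f 68 70 58
f 69 55 71
f 69 71 70
f 70 71 72
f 70 72 58
f 71 55 73
f 71 73 72
f 72 73 74
f 72 74 58
f 73 55 75
f 73 75 74
f 74 75 76
f 74 76 58
f 75 55 56
f 75 56 76
f 76 56 57
f 76 57 58



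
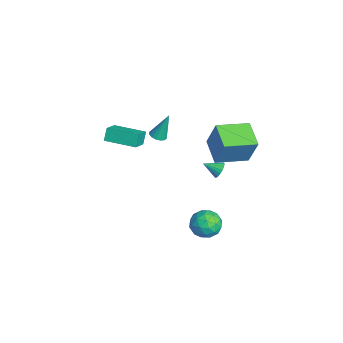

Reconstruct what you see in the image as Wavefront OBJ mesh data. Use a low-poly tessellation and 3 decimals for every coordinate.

v 0.105 -0.87 2.443
v 0.436 -1.305 2.604
v 0.135 -0.19 4.217
v 0.624 -1.093 2.519
v 0.672 -0.821 2.415
v 0.568 -0.563 2.317
v 0.34 -0.387 2.254
v 0.049 -0.34 2.241
v -0.227 -0.435 2.282
v -0.414 -0.647 2.367
v -0.463 -0.918 2.471
v -0.359 -1.177 2.569
v -0.131 -1.353 2.632
v 0.16 -1.4 2.645
v -0.599 -3.578 2.086
v -0.979 -3.331 2.898
v 0.441 -1.835 2.041
v 0.061 -1.588 2.853
v 0.459 -4.192 2.767
v 0.079 -3.945 3.579
v 1.499 -2.449 2.722
v 1.119 -2.202 3.534
v -1.8 3.374 -3.206
v -1.537 3.035 -3.668
v -2.1 2.386 -2.654
v -1.325 3.071 -3.488
v -1.207 3.167 -3.253
v -1.206 3.304 -3.008
v -1.323 3.454 -2.802
v -1.535 3.589 -2.677
v -1.799 3.681 -2.656
v -2.063 3.712 -2.744
v -2.275 3.676 -2.924
v -2.393 3.58 -3.159
v -2.394 3.443 -3.404
v -2.277 3.293 -3.61
v -2.066 3.158 -3.735
v -1.801 3.066 -3.756
v 2.277 1.642 3.248
v 2.884 2.055 5.162
v 1.994 3.732 2.886
v 2.6 4.145 4.8
v 3.98 1.775 2.68
v 4.586 2.188 4.594
v 3.696 3.865 2.318
v 4.303 4.278 4.232
v 2.316 1.931 -3.354
v 3.32 2.308 -3.368
v 2.78 0.652 -4.432
v 3.784 1.029 -4.446
v 3.391 0.584 -3.553
v 3.104 1.374 -2.887
v 2.996 1.586 -4.913
v 2.709 2.376 -4.247
v 3.74 2.095 -4.332
v 3.984 1.475 -3.491
v 2.116 1.485 -4.309
v 2.36 0.865 -3.468
v 2.777 2.231 -3.267
v 3.323 0.729 -4.533
v 3.092 0.467 -4.009
v 3.682 0.688 -4.017
v 2.65 1.682 -2.984
v 3.24 1.904 -2.992
v 3.282 0.891 -3.101
v 2.86 1.056 -4.808
v 3.45 1.278 -4.816
v 2.418 2.272 -3.783
v 3.008 2.493 -3.791
v 2.818 2.069 -4.699
v 3.614 2.328 -3.841
v 3.887 1.576 -4.474
v 3.424 1.904 -4.749
v 3.255 2.368 -4.358
v 3.758 1.963 -3.347
v 4.031 1.212 -3.98
v 3.8 0.95 -3.456
v 3.631 1.415 -3.064
v 4.005 1.838 -3.913
v 2.069 1.748 -3.82
v 2.342 0.997 -4.453
v 2.469 1.545 -4.736
v 2.3 2.01 -4.344
v 2.213 1.384 -3.326
v 2.486 0.632 -3.959
v 2.845 0.592 -3.442
v 2.676 1.056 -3.051
v 2.095 1.122 -3.887
f 2 1 4
f 2 4 3
f 4 1 5
f 4 5 3
f 5 1 6
f 5 6 3
f 6 1 7
f 6 7 3
f 7 1 8
f 7 8 3
f 8 1 9
f 8 9 3
f 9 1 10
f 9 10 3
f 10 1 11
f 10 11 3
f 11 1 12
f 11 12 3
f 12 1 13
f 12 13 3
f 13 1 14
f 13 14 3
f 14 1 2
f 14 2 3
f 16 18 15
f 19 16 15
f 15 18 17
f 17 19 15
f 16 22 18
f 20 16 19
f 20 22 16
f 18 22 17
f 21 19 17
f 17 22 21
f 21 20 19
f 22 20 21
f 24 23 26
f 24 26 25
f 26 23 27
f 26 27 25
f 27 23 28
f 27 28 25
f 28 23 29
f 28 29 25
f 29 23 30
f 29 30 25
f 30 23 31
f 30 31 25
f 31 23 32
f 31 32 25
f 32 23 33
f 32 33 25
f 33 23 34
f 33 34 25
f 34 23 35
f 34 35 25
f 35 23 36
f 35 36 25
f 36 23 37
f 36 37 25
f 37 23 38
f 37 38 25
f 38 23 24
f 38 24 25
f 40 42 39
f 43 40 39
f 39 42 41
f 41 43 39
f 40 46 42
f 44 40 43
f 44 46 40
f 42 46 41
f 45 43 41
f 41 46 45
f 45 44 43
f 46 44 45
f 47 84 63
f 84 58 87
f 63 87 52
f 84 87 63
f 47 63 59
f 63 52 64
f 59 64 48
f 63 64 59
f 47 59 68
f 59 48 69
f 68 69 54
f 59 69 68
f 47 68 80
f 68 54 83
f 80 83 57
f 68 83 80
f 47 80 84
f 80 57 88
f 84 88 58
f 80 88 84
f 48 64 75
f 64 52 78
f 75 78 56
f 64 78 75
f 52 87 65
f 87 58 86
f 65 86 51
f 87 86 65
f 58 88 85
f 88 57 81
f 85 81 49
f 88 81 85
f 57 83 82
f 83 54 70
f 82 70 53
f 83 70 82
f 54 69 74
f 69 48 71
f 74 71 55
f 69 71 74
f 50 76 62
f 76 56 77
f 62 77 51
f 76 77 62
f 50 62 60
f 62 51 61
f 60 61 49
f 62 61 60
f 50 60 67
f 60 49 66
f 67 66 53
f 60 66 67
f 50 67 72
f 67 53 73
f 72 73 55
f 67 73 72
f 50 72 76
f 72 55 79
f 76 79 56
f 72 79 76
f 51 77 65
f 77 56 78
f 65 78 52
f 77 78 65
f 49 61 85
f 61 51 86
f 85 86 58
f 61 86 85
f 53 66 82
f 66 49 81
f 82 81 57
f 66 81 82
f 55 73 74
f 73 53 70
f 74 70 54
f 73 70 74
f 56 79 75
f 79 55 71
f 75 71 48
f 79 71 75



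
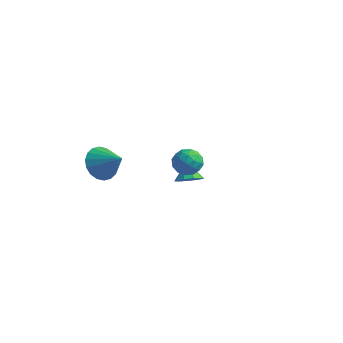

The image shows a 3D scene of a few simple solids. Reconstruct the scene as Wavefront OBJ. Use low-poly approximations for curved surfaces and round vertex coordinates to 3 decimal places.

v -1.019 3.222 -3.43
v -0.52 2.858 -2.874
v -1.541 3.878 -2.53
v -0.275 3.329 -3.076
v -0.378 3.75 -3.443
v -0.781 3.923 -3.804
v -1.295 3.768 -3.99
v -1.679 3.358 -3.913
v -1.755 2.883 -3.61
v -1.486 2.567 -3.223
v -0.998 2.557 -2.932
v -2.573 -3.276 1.71
v -1.933 -2.955 0.915
v -1.247 -3.444 2.71
v -2.045 -2.547 1.132
v -2.262 -2.282 1.464
v -2.54 -2.215 1.844
v -2.825 -2.357 2.198
v -3.06 -2.682 2.455
v -3.199 -3.124 2.565
v -3.214 -3.596 2.505
v -3.102 -4.005 2.288
v -2.885 -4.269 1.956
v -2.607 -4.337 1.576
v -2.322 -4.194 1.222
v -2.087 -3.87 0.965
v -1.948 -3.428 0.855
v 2.074 -3.09 4.297
v 2.883 -3.115 4.525
v 2.297 -4.085 3.395
v 3.106 -4.11 3.623
v 2.511 -4.371 4.157
v 2.373 -3.757 4.714
v 2.807 -3.443 3.206
v 2.669 -2.829 3.763
v 3.336 -3.334 3.85
v 3.153 -3.907 4.438
v 2.027 -3.293 3.482
v 1.844 -3.866 4.07
v 2.459 -3.015 4.49
v 2.721 -4.185 3.43
v 2.371 -4.338 3.744
v 2.847 -4.353 3.877
v 2.159 -3.392 4.601
v 2.635 -3.407 4.735
v 2.416 -4.145 4.519
v 2.545 -3.793 3.185
v 3.021 -3.808 3.319
v 2.333 -2.847 4.043
v 2.809 -2.862 4.176
v 2.764 -3.055 3.401
v 3.201 -3.158 4.227
v 3.332 -3.743 3.697
v 3.156 -3.351 3.452
v 3.075 -2.99 3.78
v 3.094 -3.495 4.573
v 3.224 -4.08 4.043
v 2.875 -4.234 4.357
v 2.794 -3.872 4.684
v 3.36 -3.624 4.176
v 1.956 -3.12 3.877
v 2.086 -3.705 3.347
v 2.386 -3.328 3.236
v 2.305 -2.966 3.563
v 1.848 -3.457 4.223
v 1.979 -4.042 3.693
v 2.105 -4.21 4.14
v 2.024 -3.849 4.468
v 1.82 -3.576 3.744
f 2 1 4
f 2 4 3
f 4 1 5
f 4 5 3
f 5 1 6
f 5 6 3
f 6 1 7
f 6 7 3
f 7 1 8
f 7 8 3
f 8 1 9
f 8 9 3
f 9 1 10
f 9 10 3
f 10 1 11
f 10 11 3
f 11 1 2
f 11 2 3
f 13 12 15
f 13 15 14
f 15 12 16
f 15 16 14
f 16 12 17
f 16 17 14
f 17 12 18
f 17 18 14
f 18 12 19
f 18 19 14
f 19 12 20
f 19 20 14
f 20 12 21
f 20 21 14
f 21 12 22
f 21 22 14
f 22 12 23
f 22 23 14
f 23 12 24
f 23 24 14
f 24 12 25
f 24 25 14
f 25 12 26
f 25 26 14
f 26 12 27
f 26 27 14
f 27 12 13
f 27 13 14
f 28 65 44
f 65 39 68
f 44 68 33
f 65 68 44
f 28 44 40
f 44 33 45
f 40 45 29
f 44 45 40
f 28 40 49
f 40 29 50
f 49 50 35
f 40 50 49
f 28 49 61
f 49 35 64
f 61 64 38
f 49 64 61
f 28 61 65
f 61 38 69
f 65 69 39
f 61 69 65
f 29 45 56
f 45 33 59
f 56 59 37
f 45 59 56
f 33 68 46
f 68 39 67
f 46 67 32
f 68 67 46
f 39 69 66
f 69 38 62
f 66 62 30
f 69 62 66
f 38 64 63
f 64 35 51
f 63 51 34
f 64 51 63
f 35 50 55
f 50 29 52
f 55 52 36
f 50 52 55
f 31 57 43
f 57 37 58
f 43 58 32
f 57 58 43
f 31 43 41
f 43 32 42
f 41 42 30
f 43 42 41
f 31 41 48
f 41 30 47
f 48 47 34
f 41 47 48
f 31 48 53
f 48 34 54
f 53 54 36
f 48 54 53
f 31 53 57
f 53 36 60
f 57 60 37
f 53 60 57
f 32 58 46
f 58 37 59
f 46 59 33
f 58 59 46
f 30 42 66
f 42 32 67
f 66 67 39
f 42 67 66
f 34 47 63
f 47 30 62
f 63 62 38
f 47 62 63
f 36 54 55
f 54 34 51
f 55 51 35
f 54 51 55
f 37 60 56
f 60 36 52
f 56 52 29
f 60 52 56



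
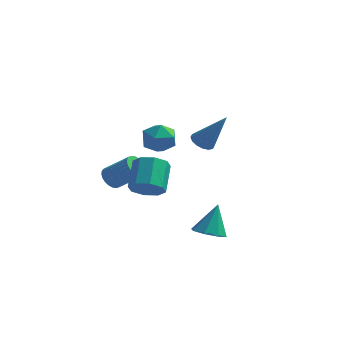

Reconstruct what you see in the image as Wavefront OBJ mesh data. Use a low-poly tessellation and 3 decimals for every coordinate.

v -4.133 -0.629 -2.058
v -3.721 -0.696 -2.569
v -2.414 -0.698 -1.513
v -2.827 -0.631 -1.002
v -3.736 -0.439 -2.549
v -2.429 -0.441 -1.494
v -3.812 -0.212 -2.455
v -2.505 -0.214 -1.399
v -3.936 -0.048 -2.301
v -2.629 -0.05 -1.245
v -4.091 0.028 -2.109
v -2.784 0.026 -1.053
v -4.252 0.003 -1.91
v -2.945 0.001 -0.854
v -4.395 -0.118 -1.733
v -3.088 -0.12 -0.677
v -4.498 -0.316 -1.606
v -3.192 -0.318 -0.55
v -4.546 -0.562 -1.547
v -3.239 -0.564 -0.491
v -4.531 -0.819 -1.566
v -3.224 -0.821 -0.511
v -4.455 -1.046 -1.661
v -3.148 -1.048 -0.605
v -4.331 -1.21 -1.815
v -3.024 -1.212 -0.759
v -4.176 -1.286 -2.007
v -2.869 -1.288 -0.951
v -4.015 -1.261 -2.206
v -2.708 -1.263 -1.15
v -3.872 -1.14 -2.383
v -2.565 -1.142 -1.327
v -3.768 -0.942 -2.51
v -2.462 -0.944 -1.454
v -1.378 -2.985 -1.138
v -1.049 -2.428 -1.736
v -1.313 -1.159 -0.699
v -1.642 -1.715 -0.102
v -1.714 -2.513 -1.801
v -1.978 -1.244 -0.764
v -2.182 -2.874 -1.478
v -2.446 -1.605 -0.442
v -2.179 -3.3 -0.956
v -2.443 -2.031 0.08
v -1.707 -3.541 -0.541
v -1.971 -2.272 0.496
v -1.042 -3.456 -0.476
v -1.306 -2.187 0.561
v -0.574 -3.095 -0.798
v -0.838 -1.826 0.238
v -0.577 -2.669 -1.32
v -0.841 -1.4 -0.284
v 1.834 -3.572 -3.022
v 2.667 -3.555 -3.126
v 2.006 -2.868 -1.518
v 2.381 -3.021 -3.343
v 1.774 -2.811 -3.372
v 1.202 -3.046 -3.196
v 1 -3.59 -2.918
v 1.286 -4.123 -2.701
v 1.893 -4.334 -2.672
v 2.465 -4.098 -2.848
v -0.459 1.801 -0.08
v -0.013 1.414 -0.375
v 0.739 1.799 1.74
v 0.089 1.733 -0.441
v 0.044 2.07 -0.412
v -0.136 2.335 -0.293
v -0.403 2.457 -0.117
v -0.684 2.403 0.068
v -0.906 2.187 0.214
v -1.008 1.868 0.281
v -0.963 1.531 0.251
v -0.783 1.266 0.132
v -0.516 1.144 -0.043
v -0.234 1.198 -0.229
v -3.849 2.839 -0.977
v -3.453 3.261 -0.175
v -2.527 1.959 -1.165
v -2.131 2.381 -0.363
v -2.898 1.764 -0.27
v -3.715 2.308 -0.154
v -2.265 2.912 -1.186
v -3.082 3.456 -1.07
v -2.475 3.306 -0.305
v -2.866 2.597 0.262
v -3.114 2.623 -1.602
v -3.505 1.914 -1.035
f 2 1 5
f 2 5 3
f 3 5 6
f 3 6 4
f 5 1 7
f 5 7 6
f 6 7 8
f 6 8 4
f 7 1 9
f 7 9 8
f 8 9 10
f 8 10 4
f 9 1 11
f 9 11 10
f 10 11 12
f 10 12 4
f 11 1 13
f 11 13 12
f 12 13 14
f 12 14 4
f 13 1 15
f 13 15 14
f 14 15 16
f 14 16 4
f 15 1 17
f 15 17 16
f 16 17 18
f 16 18 4
f 17 1 19
f 17 19 18
f 18 19 20
f 18 20 4
f 19 1 21
f 19 21 20
f 20 21 22
f 20 22 4
f 21 1 23
f 21 23 22
f 22 23 24
f 22 24 4
f 23 1 25
f 23 25 24
f 24 25 26
f 24 26 4
f 25 1 27
f 25 27 26
f 26 27 28
f 26 28 4
f 27 1 29
f 27 29 28
f 28 29 30
f 28 30 4
f 29 1 31
f 29 31 30
f 30 31 32
f 30 32 4
f 31 1 33
f 31 33 32
f 32 33 34
f 32 34 4
f 33 1 2
f 33 2 34
f 34 2 3
f 34 3 4
f 36 35 39
f 36 39 37
f 37 39 40
f 37 40 38
f 39 35 41
f 39 41 40
f 40 41 42
f 40 42 38
f 41 35 43
f 41 43 42
f 42 43 44
f 42 44 38
f 43 35 45
f 43 45 44
f 44 45 46
f 44 46 38
f 45 35 47
f 45 47 46
f 46 47 48
f 46 48 38
f 47 35 49
f 47 49 48
f 48 49 50
f 48 50 38
f 49 35 51
f 49 51 50
f 50 51 52
f 50 52 38
f 51 35 36
f 51 36 52
f 52 36 37
f 52 37 38
f 54 53 56
f 54 56 55
f 56 53 57
f 56 57 55
f 57 53 58
f 57 58 55
f 58 53 59
f 58 59 55
f 59 53 60
f 59 60 55
f 60 53 61
f 60 61 55
f 61 53 62
f 61 62 55
f 62 53 54
f 62 54 55
f 64 63 66
f 64 66 65
f 66 63 67
f 66 67 65
f 67 63 68
f 67 68 65
f 68 63 69
f 68 69 65
f 69 63 70
f 69 70 65
f 70 63 71
f 70 71 65
f 71 63 72
f 71 72 65
f 72 63 73
f 72 73 65
f 73 63 74
f 73 74 65
f 74 63 75
f 74 75 65
f 75 63 76
f 75 76 65
f 76 63 64
f 76 64 65
f 77 88 82
f 77 82 78
f 77 78 84
f 77 84 87
f 77 87 88
f 78 82 86
f 82 88 81
f 88 87 79
f 87 84 83
f 84 78 85
f 80 86 81
f 80 81 79
f 80 79 83
f 80 83 85
f 80 85 86
f 81 86 82
f 79 81 88
f 83 79 87
f 85 83 84
f 86 85 78



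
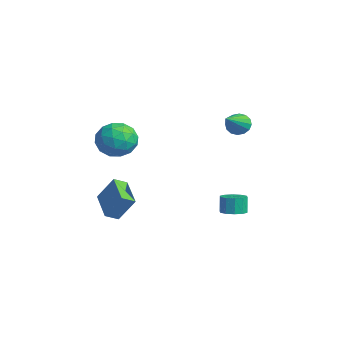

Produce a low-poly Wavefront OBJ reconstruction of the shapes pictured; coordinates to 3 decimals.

v -2.302 -0.214 0.936
v -1.657 -1.136 0.366
v -3.943 -1.424 1.034
v -3.298 -2.346 0.464
v -2.998 -2 1.64
v -1.983 -1.252 1.579
v -3.617 -1.308 -0.179
v -2.602 -0.56 -0.24
v -2.469 -1.812 -0.323
v -2.087 -2.24 0.801
v -3.513 -0.32 0.599
v -3.131 -0.748 1.723
v -1.835 -0.569 0.642
v -3.765 -1.991 0.758
v -3.588 -1.788 1.449
v -3.209 -2.33 1.114
v -2.027 -0.637 1.355
v -1.648 -1.179 1.02
v -2.436 -1.687 1.769
v -3.952 -1.381 0.38
v -3.573 -1.923 0.045
v -2.391 -0.23 0.286
v -2.012 -0.772 -0.049
v -3.164 -0.873 -0.369
v -1.933 -1.508 -0.098
v -2.898 -2.219 -0.04
v -3.085 -1.609 -0.418
v -2.489 -1.17 -0.454
v -1.709 -1.759 0.563
v -2.673 -2.471 0.62
v -2.497 -2.267 1.311
v -1.901 -1.828 1.276
v -2.186 -2.157 0.158
v -2.927 -0.089 0.78
v -3.891 -0.801 0.837
v -3.699 -0.732 0.124
v -3.103 -0.293 0.089
v -2.702 -0.341 1.44
v -3.667 -1.052 1.498
v -3.111 -1.39 1.854
v -2.515 -0.951 1.818
v -3.414 -0.403 1.242
v -1.954 -2.328 -4.559
v -3.836 -2.062 -3.971
v -1.97 -1.529 -4.974
v -3.853 -1.263 -4.386
v -1.387 -1.557 -3.094
v -3.27 -1.291 -2.506
v -1.404 -0.758 -3.509
v -3.286 -0.492 -2.921
v 1.798 3.81 2.818
v 2.284 4.347 2.902
v 3.082 2.47 3.942
v 2.054 4.376 3.2
v 1.755 4.254 3.396
v 1.467 4.012 3.436
v 1.268 3.716 3.311
v 1.211 3.445 3.054
v 1.311 3.272 2.733
v 1.542 3.243 2.435
v 1.841 3.366 2.24
v 2.128 3.608 2.199
v 2.327 3.904 2.324
v 2.385 4.174 2.582
v 3.587 2.751 -2.706
v 3.972 2.142 -2.539
v 3.718 2.259 -1.527
v 3.333 2.869 -1.694
v 4.255 2.5 -2.51
v 4.001 2.618 -1.497
v 4.282 2.955 -2.555
v 4.029 3.072 -1.543
v 4.044 3.331 -2.659
v 3.79 3.449 -1.647
v 3.631 3.486 -2.78
v 3.378 3.604 -1.768
v 3.202 3.361 -2.873
v 2.948 3.478 -1.861
v 2.919 3.002 -2.903
v 2.665 3.12 -1.89
v 2.891 2.548 -2.857
v 2.638 2.665 -1.845
v 3.13 2.171 -2.753
v 2.876 2.289 -1.741
v 3.542 2.016 -2.632
v 3.289 2.134 -1.62
f 1 38 17
f 38 12 41
f 17 41 6
f 38 41 17
f 1 17 13
f 17 6 18
f 13 18 2
f 17 18 13
f 1 13 22
f 13 2 23
f 22 23 8
f 13 23 22
f 1 22 34
f 22 8 37
f 34 37 11
f 22 37 34
f 1 34 38
f 34 11 42
f 38 42 12
f 34 42 38
f 2 18 29
f 18 6 32
f 29 32 10
f 18 32 29
f 6 41 19
f 41 12 40
f 19 40 5
f 41 40 19
f 12 42 39
f 42 11 35
f 39 35 3
f 42 35 39
f 11 37 36
f 37 8 24
f 36 24 7
f 37 24 36
f 8 23 28
f 23 2 25
f 28 25 9
f 23 25 28
f 4 30 16
f 30 10 31
f 16 31 5
f 30 31 16
f 4 16 14
f 16 5 15
f 14 15 3
f 16 15 14
f 4 14 21
f 14 3 20
f 21 20 7
f 14 20 21
f 4 21 26
f 21 7 27
f 26 27 9
f 21 27 26
f 4 26 30
f 26 9 33
f 30 33 10
f 26 33 30
f 5 31 19
f 31 10 32
f 19 32 6
f 31 32 19
f 3 15 39
f 15 5 40
f 39 40 12
f 15 40 39
f 7 20 36
f 20 3 35
f 36 35 11
f 20 35 36
f 9 27 28
f 27 7 24
f 28 24 8
f 27 24 28
f 10 33 29
f 33 9 25
f 29 25 2
f 33 25 29
f 44 46 43
f 47 44 43
f 43 46 45
f 45 47 43
f 44 50 46
f 48 44 47
f 48 50 44
f 46 50 45
f 49 47 45
f 45 50 49
f 49 48 47
f 50 48 49
f 52 51 54
f 52 54 53
f 54 51 55
f 54 55 53
f 55 51 56
f 55 56 53
f 56 51 57
f 56 57 53
f 57 51 58
f 57 58 53
f 58 51 59
f 58 59 53
f 59 51 60
f 59 60 53
f 60 51 61
f 60 61 53
f 61 51 62
f 61 62 53
f 62 51 63
f 62 63 53
f 63 51 64
f 63 64 53
f 64 51 52
f 64 52 53
f 66 65 69
f 66 69 67
f 67 69 70
f 67 70 68
f 69 65 71
f 69 71 70
f 70 71 72
f 70 72 68
f 71 65 73
f 71 73 72
f 72 73 74
f 72 74 68
f 73 65 75
f 73 75 74
f 74 75 76
f 74 76 68
f 75 65 77
f 75 77 76
f 76 77 78
f 76 78 68
f 77 65 79
f 77 79 78
f 78 79 80
f 78 80 68
f 79 65 81
f 79 81 80
f 80 81 82
f 80 82 68
f 81 65 83
f 81 83 82
f 82 83 84
f 82 84 68
f 83 65 85
f 83 85 84
f 84 85 86
f 84 86 68
f 85 65 66
f 85 66 86
f 86 66 67
f 86 67 68



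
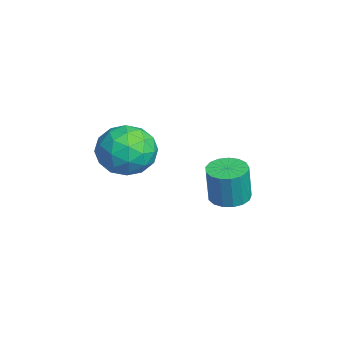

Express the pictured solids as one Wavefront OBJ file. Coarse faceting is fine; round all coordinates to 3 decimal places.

v 1.194 0.902 -3.359
v 1.79 0.911 -3.424
v 1.923 0.807 -2.226
v 1.326 0.798 -2.161
v 1.72 1.187 -3.393
v 1.853 1.084 -2.195
v 1.53 1.399 -3.354
v 1.662 1.295 -2.155
v 1.262 1.496 -3.316
v 1.395 1.393 -2.117
v 0.979 1.457 -3.288
v 1.112 1.354 -2.089
v 0.745 1.291 -3.276
v 0.878 1.188 -2.078
v 0.614 1.036 -3.283
v 0.747 0.933 -2.085
v 0.615 0.75 -3.308
v 0.748 0.647 -2.11
v 0.749 0.499 -3.345
v 0.882 0.395 -2.146
v 0.985 0.34 -3.384
v 1.118 0.236 -2.186
v 1.269 0.309 -3.418
v 1.402 0.206 -2.22
v 1.535 0.415 -3.439
v 1.668 0.312 -2.241
v 1.723 0.632 -3.441
v 1.856 0.529 -2.243
v 2.521 -1.739 0.047
v 3.232 -1.3 -0.164
v 3.208 -2.94 -0.136
v 3.919 -2.501 -0.347
v 3.626 -2.483 0.463
v 3.201 -1.741 0.577
v 3.239 -2.499 -0.877
v 2.814 -1.757 -0.763
v 3.676 -1.77 -0.735
v 3.915 -1.76 0.094
v 2.525 -2.48 -0.394
v 2.764 -2.47 0.435
v 2.816 -1.414 -0.042
v 3.624 -2.826 -0.258
v 3.451 -2.815 0.219
v 3.869 -2.557 0.095
v 2.798 -1.673 0.393
v 3.216 -1.415 0.269
v 3.447 -2.11 0.638
v 3.224 -2.825 -0.569
v 3.642 -2.567 -0.693
v 2.571 -1.683 -0.395
v 2.989 -1.425 -0.519
v 2.993 -2.13 -0.938
v 3.495 -1.432 -0.502
v 3.899 -2.138 -0.61
v 3.499 -2.137 -0.921
v 3.25 -1.701 -0.854
v 3.636 -1.426 -0.015
v 4.039 -2.132 -0.123
v 3.867 -2.121 0.354
v 3.618 -1.685 0.42
v 3.897 -1.702 -0.35
v 2.401 -2.108 -0.177
v 2.804 -2.814 -0.285
v 2.822 -2.555 -0.72
v 2.573 -2.119 -0.654
v 2.541 -2.102 0.31
v 2.945 -2.808 0.202
v 3.19 -2.539 0.554
v 2.941 -2.103 0.621
v 2.543 -2.538 0.05
f 2 1 5
f 2 5 3
f 3 5 6
f 3 6 4
f 5 1 7
f 5 7 6
f 6 7 8
f 6 8 4
f 7 1 9
f 7 9 8
f 8 9 10
f 8 10 4
f 9 1 11
f 9 11 10
f 10 11 12
f 10 12 4
f 11 1 13
f 11 13 12
f 12 13 14
f 12 14 4
f 13 1 15
f 13 15 14
f 14 15 16
f 14 16 4
f 15 1 17
f 15 17 16
f 16 17 18
f 16 18 4
f 17 1 19
f 17 19 18
f 18 19 20
f 18 20 4
f 19 1 21
f 19 21 20
f 20 21 22
f 20 22 4
f 21 1 23
f 21 23 22
f 22 23 24
f 22 24 4
f 23 1 25
f 23 25 24
f 24 25 26
f 24 26 4
f 25 1 27
f 25 27 26
f 26 27 28
f 26 28 4
f 27 1 2
f 27 2 28
f 28 2 3
f 28 3 4
f 29 66 45
f 66 40 69
f 45 69 34
f 66 69 45
f 29 45 41
f 45 34 46
f 41 46 30
f 45 46 41
f 29 41 50
f 41 30 51
f 50 51 36
f 41 51 50
f 29 50 62
f 50 36 65
f 62 65 39
f 50 65 62
f 29 62 66
f 62 39 70
f 66 70 40
f 62 70 66
f 30 46 57
f 46 34 60
f 57 60 38
f 46 60 57
f 34 69 47
f 69 40 68
f 47 68 33
f 69 68 47
f 40 70 67
f 70 39 63
f 67 63 31
f 70 63 67
f 39 65 64
f 65 36 52
f 64 52 35
f 65 52 64
f 36 51 56
f 51 30 53
f 56 53 37
f 51 53 56
f 32 58 44
f 58 38 59
f 44 59 33
f 58 59 44
f 32 44 42
f 44 33 43
f 42 43 31
f 44 43 42
f 32 42 49
f 42 31 48
f 49 48 35
f 42 48 49
f 32 49 54
f 49 35 55
f 54 55 37
f 49 55 54
f 32 54 58
f 54 37 61
f 58 61 38
f 54 61 58
f 33 59 47
f 59 38 60
f 47 60 34
f 59 60 47
f 31 43 67
f 43 33 68
f 67 68 40
f 43 68 67
f 35 48 64
f 48 31 63
f 64 63 39
f 48 63 64
f 37 55 56
f 55 35 52
f 56 52 36
f 55 52 56
f 38 61 57
f 61 37 53
f 57 53 30
f 61 53 57



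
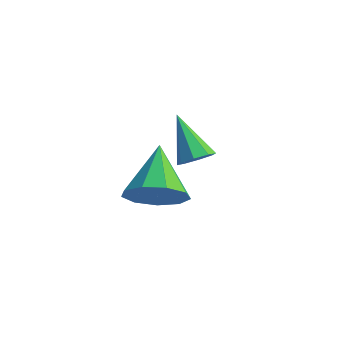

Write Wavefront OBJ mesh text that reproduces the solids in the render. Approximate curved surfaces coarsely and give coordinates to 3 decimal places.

v 2.269 2.308 -1.098
v 2.694 2.337 -0.69
v 1.151 2.692 0.038
v 2.623 2.733 -0.894
v 2.345 2.881 -1.218
v 2.022 2.692 -1.471
v 1.844 2.279 -1.507
v 1.915 1.882 -1.303
v 2.193 1.735 -0.979
v 2.516 1.923 -0.725
v 0.417 2.569 -3.952
v 1.297 2.93 -3.507
v -0.637 3.851 -2.908
v 1.154 3.301 -4.105
v 0.667 3.329 -4.632
v 0.063 3.002 -4.841
v -0.376 2.473 -4.633
v -0.444 1.988 -4.107
v -0.109 1.776 -3.509
v 0.472 1.935 -3.117
v 1.027 2.391 -3.117
f 2 1 4
f 2 4 3
f 4 1 5
f 4 5 3
f 5 1 6
f 5 6 3
f 6 1 7
f 6 7 3
f 7 1 8
f 7 8 3
f 8 1 9
f 8 9 3
f 9 1 10
f 9 10 3
f 10 1 2
f 10 2 3
f 12 11 14
f 12 14 13
f 14 11 15
f 14 15 13
f 15 11 16
f 15 16 13
f 16 11 17
f 16 17 13
f 17 11 18
f 17 18 13
f 18 11 19
f 18 19 13
f 19 11 20
f 19 20 13
f 20 11 21
f 20 21 13
f 21 11 12
f 21 12 13



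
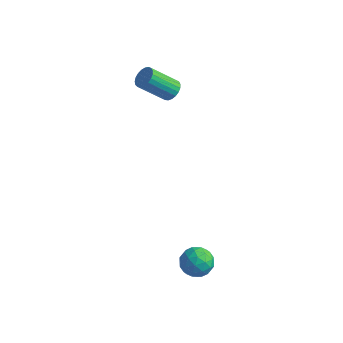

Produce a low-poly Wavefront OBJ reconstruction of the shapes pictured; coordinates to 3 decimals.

v -2.442 1.956 2.348
v -2.014 1.993 2.708
v -2.891 1.18 3.831
v -3.318 1.144 3.472
v -2.134 2.187 2.756
v -3.01 1.374 3.879
v -2.307 2.341 2.732
v -3.183 1.528 3.855
v -2.503 2.429 2.643
v -3.379 1.616 3.766
v -2.689 2.435 2.502
v -3.565 1.622 3.625
v -2.832 2.358 2.335
v -3.708 1.545 3.458
v -2.907 2.212 2.17
v -3.783 1.399 3.293
v -2.902 2.022 2.036
v -3.779 1.209 3.159
v -2.818 1.82 1.956
v -3.694 1.007 3.079
v -2.668 1.642 1.944
v -3.544 0.829 3.067
v -2.48 1.518 2.002
v -3.356 0.705 3.125
v -2.284 1.47 2.12
v -3.161 0.657 3.243
v -2.116 1.506 2.277
v -2.993 0.694 3.4
v -2.005 1.62 2.446
v -2.881 0.808 3.569
v -1.969 1.792 2.599
v -2.845 0.98 3.722
v 2.28 -3.083 -2.018
v 2.835 -3.276 -1.524
v 2.205 -4.264 -2.396
v 2.76 -4.457 -1.902
v 2.07 -4.247 -1.64
v 2.116 -3.518 -1.407
v 2.924 -4.022 -2.513
v 2.97 -3.293 -2.28
v 3.233 -3.856 -1.83
v 2.705 -3.995 -1.291
v 2.335 -3.545 -2.629
v 1.807 -3.684 -2.09
v 2.564 -3.076 -1.738
v 2.476 -4.464 -2.182
v 2.07 -4.341 -2.028
v 2.397 -4.454 -1.738
v 2.141 -3.218 -1.669
v 2.467 -3.331 -1.379
v 2.018 -3.902 -1.447
v 2.573 -4.209 -2.541
v 2.899 -4.322 -2.251
v 2.643 -3.086 -2.182
v 2.97 -3.199 -1.892
v 3.022 -3.638 -2.473
v 3.124 -3.53 -1.628
v 3.081 -4.224 -1.849
v 3.177 -3.969 -2.209
v 3.204 -3.54 -2.072
v 2.814 -3.612 -1.311
v 2.77 -4.306 -1.532
v 2.364 -4.183 -1.379
v 2.391 -3.754 -1.242
v 3.048 -3.953 -1.49
v 2.27 -3.234 -2.388
v 2.226 -3.928 -2.609
v 2.649 -3.786 -2.678
v 2.676 -3.357 -2.541
v 1.959 -3.316 -2.071
v 1.916 -4.01 -2.292
v 1.836 -4 -1.848
v 1.863 -3.571 -1.711
v 1.992 -3.587 -2.43
f 2 1 5
f 2 5 3
f 3 5 6
f 3 6 4
f 5 1 7
f 5 7 6
f 6 7 8
f 6 8 4
f 7 1 9
f 7 9 8
f 8 9 10
f 8 10 4
f 9 1 11
f 9 11 10
f 10 11 12
f 10 12 4
f 11 1 13
f 11 13 12
f 12 13 14
f 12 14 4
f 13 1 15
f 13 15 14
f 14 15 16
f 14 16 4
f 15 1 17
f 15 17 16
f 16 17 18
f 16 18 4
f 17 1 19
f 17 19 18
f 18 19 20
f 18 20 4
f 19 1 21
f 19 21 20
f 20 21 22
f 20 22 4
f 21 1 23
f 21 23 22
f 22 23 24
f 22 24 4
f 23 1 25
f 23 25 24
f 24 25 26
f 24 26 4
f 25 1 27
f 25 27 26
f 26 27 28
f 26 28 4
f 27 1 29
f 27 29 28
f 28 29 30
f 28 30 4
f 29 1 31
f 29 31 30
f 30 31 32
f 30 32 4
f 31 1 2
f 31 2 32
f 32 2 3
f 32 3 4
f 33 70 49
f 70 44 73
f 49 73 38
f 70 73 49
f 33 49 45
f 49 38 50
f 45 50 34
f 49 50 45
f 33 45 54
f 45 34 55
f 54 55 40
f 45 55 54
f 33 54 66
f 54 40 69
f 66 69 43
f 54 69 66
f 33 66 70
f 66 43 74
f 70 74 44
f 66 74 70
f 34 50 61
f 50 38 64
f 61 64 42
f 50 64 61
f 38 73 51
f 73 44 72
f 51 72 37
f 73 72 51
f 44 74 71
f 74 43 67
f 71 67 35
f 74 67 71
f 43 69 68
f 69 40 56
f 68 56 39
f 69 56 68
f 40 55 60
f 55 34 57
f 60 57 41
f 55 57 60
f 36 62 48
f 62 42 63
f 48 63 37
f 62 63 48
f 36 48 46
f 48 37 47
f 46 47 35
f 48 47 46
f 36 46 53
f 46 35 52
f 53 52 39
f 46 52 53
f 36 53 58
f 53 39 59
f 58 59 41
f 53 59 58
f 36 58 62
f 58 41 65
f 62 65 42
f 58 65 62
f 37 63 51
f 63 42 64
f 51 64 38
f 63 64 51
f 35 47 71
f 47 37 72
f 71 72 44
f 47 72 71
f 39 52 68
f 52 35 67
f 68 67 43
f 52 67 68
f 41 59 60
f 59 39 56
f 60 56 40
f 59 56 60
f 42 65 61
f 65 41 57
f 61 57 34
f 65 57 61



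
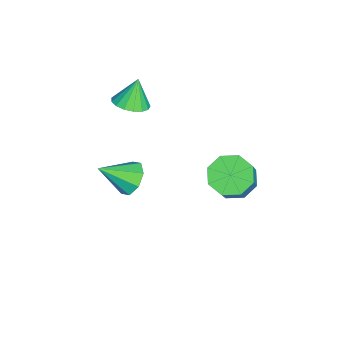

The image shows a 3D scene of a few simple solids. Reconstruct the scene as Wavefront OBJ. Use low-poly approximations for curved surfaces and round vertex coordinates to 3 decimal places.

v -3.735 -1.267 2.243
v -3.066 -0.627 2.334
v -4.205 -0.973 3.637
v -3.411 -0.398 2.17
v -3.83 -0.368 2.022
v -4.227 -0.544 1.925
v -4.511 -0.886 1.901
v -4.618 -1.314 1.955
v -4.522 -1.732 2.075
v -4.246 -2.043 2.234
v -3.853 -2.177 2.395
v -3.433 -2.101 2.52
v -3.082 -1.835 2.583
v -2.88 -1.438 2.567
v -2.875 -1.002 2.478
v -0.303 3.937 0.744
v 0.518 3.665 0.096
v 1.843 3.631 1.789
v 1.023 3.903 2.436
v 0.436 4.484 0.176
v 1.761 4.45 1.869
v -0.078 4.982 0.589
v 1.247 4.948 2.282
v -0.724 4.868 1.092
v 0.601 4.834 2.785
v -1.123 4.209 1.391
v 0.202 4.175 3.084
v -1.041 3.39 1.311
v 0.284 3.356 3.004
v -0.527 2.892 0.898
v 0.798 2.858 2.591
v 0.119 3.006 0.395
v 1.444 2.972 2.088
v -2.834 -1.161 -2.748
v -2.334 -1.56 -3.504
v -2.326 -2.639 -1.632
v -1.905 -1.096 -3.085
v -2.021 -0.671 -2.469
v -2.613 -0.532 -2.016
v -3.334 -0.763 -1.993
v -3.763 -1.226 -2.412
v -3.647 -1.652 -3.028
v -3.055 -1.79 -3.48
f 2 1 4
f 2 4 3
f 4 1 5
f 4 5 3
f 5 1 6
f 5 6 3
f 6 1 7
f 6 7 3
f 7 1 8
f 7 8 3
f 8 1 9
f 8 9 3
f 9 1 10
f 9 10 3
f 10 1 11
f 10 11 3
f 11 1 12
f 11 12 3
f 12 1 13
f 12 13 3
f 13 1 14
f 13 14 3
f 14 1 15
f 14 15 3
f 15 1 2
f 15 2 3
f 17 16 20
f 17 20 18
f 18 20 21
f 18 21 19
f 20 16 22
f 20 22 21
f 21 22 23
f 21 23 19
f 22 16 24
f 22 24 23
f 23 24 25
f 23 25 19
f 24 16 26
f 24 26 25
f 25 26 27
f 25 27 19
f 26 16 28
f 26 28 27
f 27 28 29
f 27 29 19
f 28 16 30
f 28 30 29
f 29 30 31
f 29 31 19
f 30 16 32
f 30 32 31
f 31 32 33
f 31 33 19
f 32 16 17
f 32 17 33
f 33 17 18
f 33 18 19
f 35 34 37
f 35 37 36
f 37 34 38
f 37 38 36
f 38 34 39
f 38 39 36
f 39 34 40
f 39 40 36
f 40 34 41
f 40 41 36
f 41 34 42
f 41 42 36
f 42 34 43
f 42 43 36
f 43 34 35
f 43 35 36

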